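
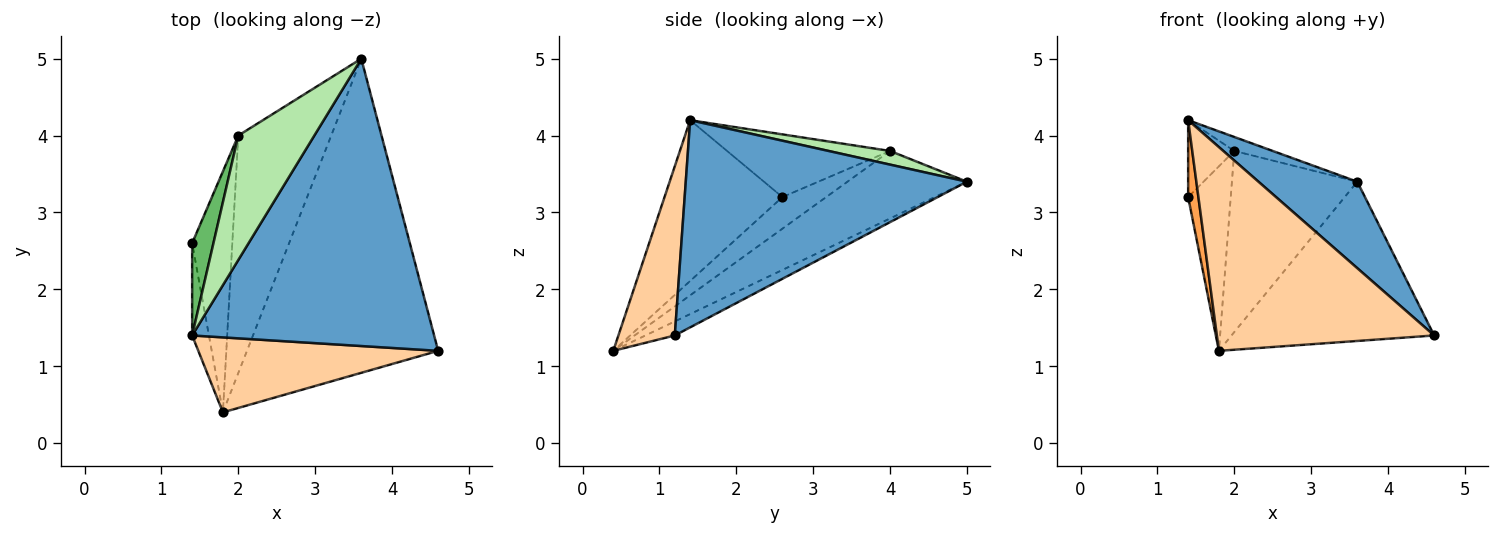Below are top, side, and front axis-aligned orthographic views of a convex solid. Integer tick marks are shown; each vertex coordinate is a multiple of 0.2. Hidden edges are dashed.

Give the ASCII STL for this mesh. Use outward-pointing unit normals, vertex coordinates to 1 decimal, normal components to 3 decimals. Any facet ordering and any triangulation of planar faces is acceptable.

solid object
 facet normal 0.634 -0.223 0.741
  outer loop
   vertex 1.4 1.4 4.2
   vertex 4.6 1.2 1.4
   vertex 3.6 5.0 3.4
  endloop
 endfacet
 facet normal -0.065 0.451 -0.890
  outer loop
   vertex 1.8 0.4 1.2
   vertex 3.6 5.0 3.4
   vertex 4.6 1.2 1.4
  endloop
 endfacet
 facet normal -0.991 -0.086 -0.103
  outer loop
   vertex 1.8 0.4 1.2
   vertex 1.4 1.4 4.2
   vertex 1.4 2.6 3.2
  endloop
 endfacet
 facet normal 0.237 -0.912 0.335
  outer loop
   vertex 1.8 0.4 1.2
   vertex 4.6 1.2 1.4
   vertex 1.4 1.4 4.2
  endloop
 endfacet
 facet normal -0.915 0.259 0.311
  outer loop
   vertex 2.0 4.0 3.8
   vertex 1.4 2.6 3.2
   vertex 1.4 1.4 4.2
  endloop
 endfacet
 facet normal 0.176 0.110 0.978
  outer loop
   vertex 2.0 4.0 3.8
   vertex 1.4 1.4 4.2
   vertex 3.6 5.0 3.4
  endloop
 endfacet
 facet normal -0.530 0.516 -0.673
  outer loop
   vertex 2.0 4.0 3.8
   vertex 1.8 0.4 1.2
   vertex 1.4 2.6 3.2
  endloop
 endfacet
 facet normal -0.500 0.525 -0.689
  outer loop
   vertex 2.0 4.0 3.8
   vertex 3.6 5.0 3.4
   vertex 1.8 0.4 1.2
  endloop
 endfacet
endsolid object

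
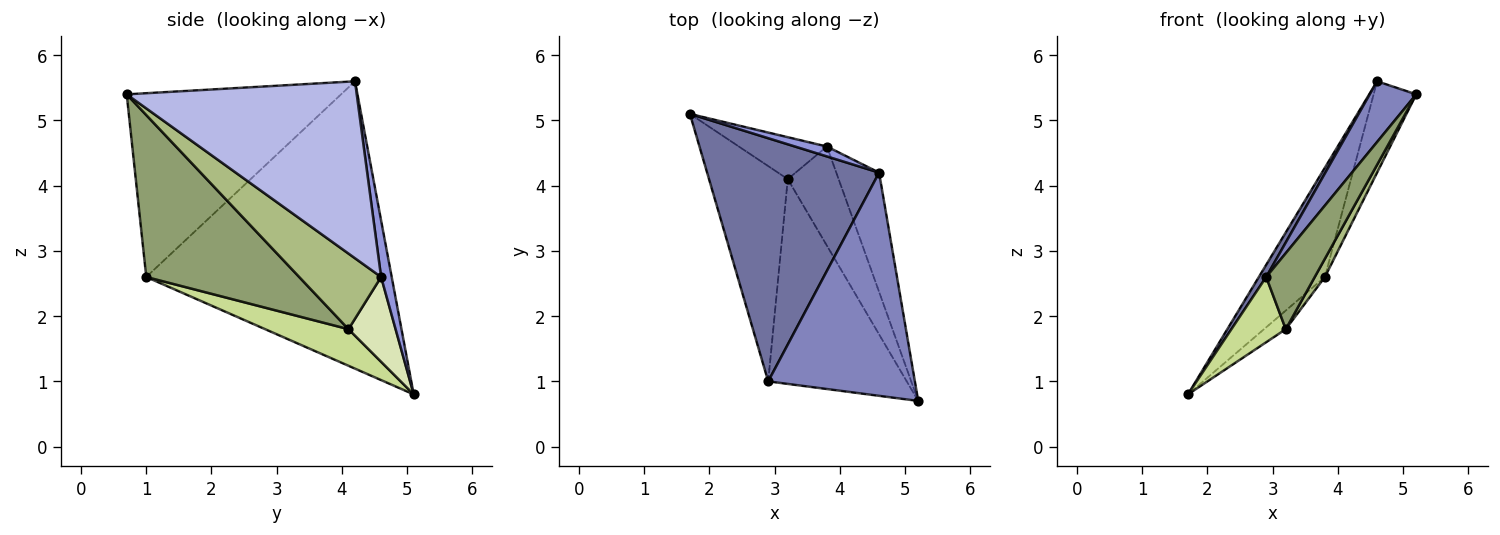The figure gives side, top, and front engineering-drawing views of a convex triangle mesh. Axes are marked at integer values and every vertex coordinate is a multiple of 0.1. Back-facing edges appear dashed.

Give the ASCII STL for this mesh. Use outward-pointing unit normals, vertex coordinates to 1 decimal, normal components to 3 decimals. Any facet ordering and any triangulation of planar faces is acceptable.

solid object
 facet normal -0.858 -0.026 0.513
  outer loop
   vertex 2.9 1.0 2.6
   vertex 4.6 4.2 5.6
   vertex 1.7 5.1 0.8
  endloop
 endfacet
 facet normal -0.771 -0.167 0.615
  outer loop
   vertex 2.9 1.0 2.6
   vertex 5.2 0.7 5.4
   vertex 4.6 4.2 5.6
  endloop
 endfacet
 facet normal 0.158 0.983 0.089
  outer loop
   vertex 3.8 4.6 2.6
   vertex 1.7 5.1 0.8
   vertex 4.6 4.2 5.6
  endloop
 endfacet
 facet normal 0.957 0.177 -0.231
  outer loop
   vertex 3.8 4.6 2.6
   vertex 4.6 4.2 5.6
   vertex 5.2 0.7 5.4
  endloop
 endfacet
 facet normal 0.739 -0.235 -0.632
  outer loop
   vertex 3.2 4.1 1.8
   vertex 5.2 0.7 5.4
   vertex 2.9 1.0 2.6
  endloop
 endfacet
 facet normal 0.825 -0.102 -0.555
  outer loop
   vertex 3.2 4.1 1.8
   vertex 3.8 4.6 2.6
   vertex 5.2 0.7 5.4
  endloop
 endfacet
 facet normal 0.406 -0.265 -0.874
  outer loop
   vertex 3.2 4.1 1.8
   vertex 2.9 1.0 2.6
   vertex 1.7 5.1 0.8
  endloop
 endfacet
 facet normal 0.661 0.305 -0.686
  outer loop
   vertex 3.2 4.1 1.8
   vertex 1.7 5.1 0.8
   vertex 3.8 4.6 2.6
  endloop
 endfacet
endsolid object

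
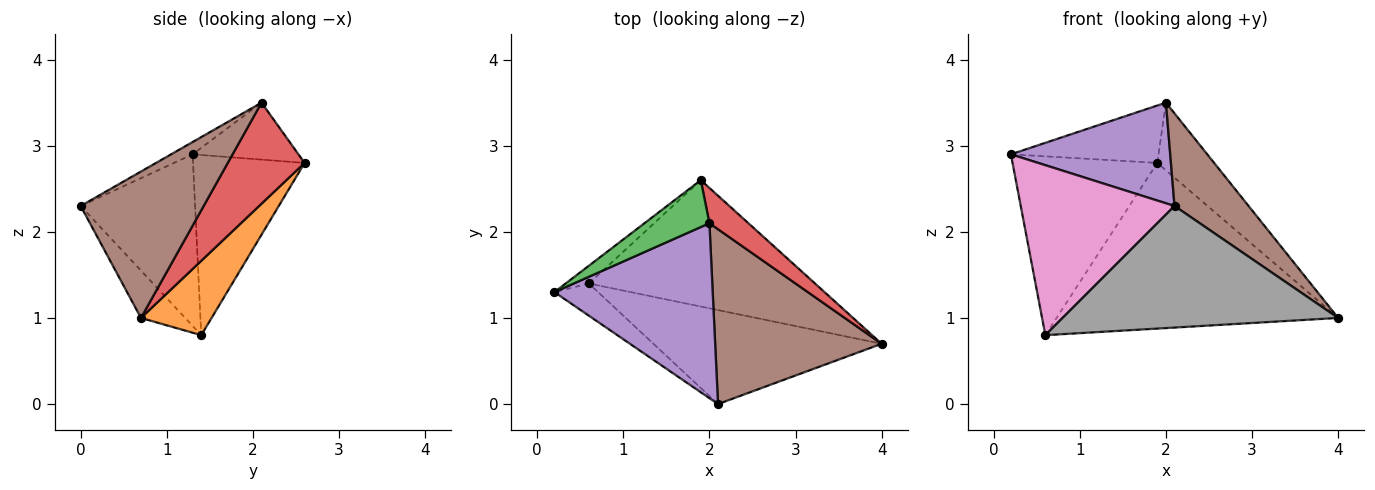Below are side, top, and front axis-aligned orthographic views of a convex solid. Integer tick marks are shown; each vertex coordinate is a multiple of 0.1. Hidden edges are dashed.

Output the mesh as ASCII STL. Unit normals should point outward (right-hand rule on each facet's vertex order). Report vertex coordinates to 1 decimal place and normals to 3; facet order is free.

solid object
 facet normal -0.608 0.790 -0.078
  outer loop
   vertex 0.6 1.4 0.8
   vertex 0.2 1.3 2.9
   vertex 1.9 2.6 2.8
  endloop
 endfacet
 facet normal 0.196 0.780 -0.595
  outer loop
   vertex 0.6 1.4 0.8
   vertex 1.9 2.6 2.8
   vertex 4.0 0.7 1.0
  endloop
 endfacet
 facet normal -0.485 0.677 0.553
  outer loop
   vertex 2.0 2.1 3.5
   vertex 1.9 2.6 2.8
   vertex 0.2 1.3 2.9
  endloop
 endfacet
 facet normal 0.768 0.568 0.296
  outer loop
   vertex 2.0 2.1 3.5
   vertex 4.0 0.7 1.0
   vertex 1.9 2.6 2.8
  endloop
 endfacet
 facet normal -0.067 -0.497 0.865
  outer loop
   vertex 2.1 0.0 2.3
   vertex 2.0 2.1 3.5
   vertex 0.2 1.3 2.9
  endloop
 endfacet
 facet normal 0.614 -0.370 0.698
  outer loop
   vertex 2.1 0.0 2.3
   vertex 4.0 0.7 1.0
   vertex 2.0 2.1 3.5
  endloop
 endfacet
 facet normal -0.590 -0.793 -0.150
  outer loop
   vertex 2.1 0.0 2.3
   vertex 0.2 1.3 2.9
   vertex 0.6 1.4 0.8
  endloop
 endfacet
 facet normal -0.126 -0.785 -0.607
  outer loop
   vertex 2.1 0.0 2.3
   vertex 0.6 1.4 0.8
   vertex 4.0 0.7 1.0
  endloop
 endfacet
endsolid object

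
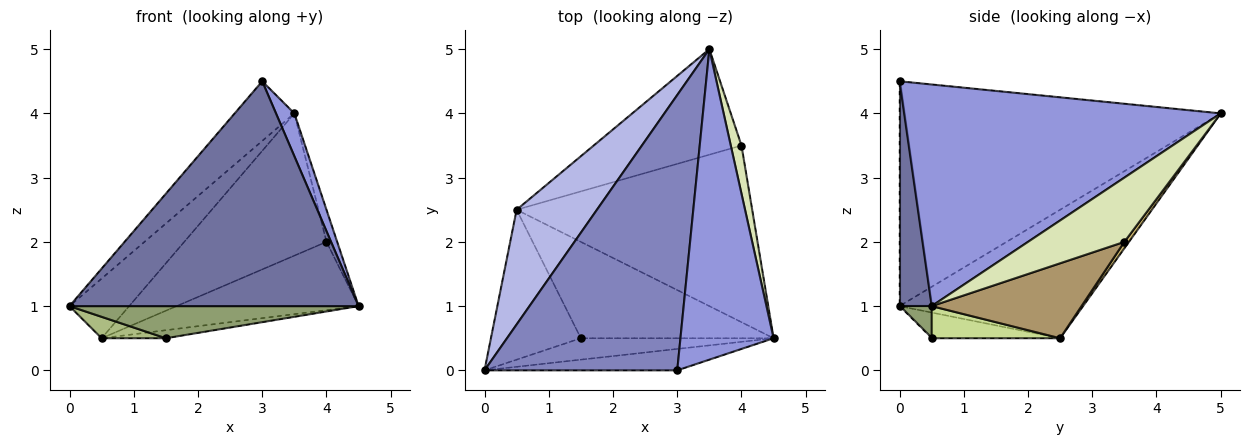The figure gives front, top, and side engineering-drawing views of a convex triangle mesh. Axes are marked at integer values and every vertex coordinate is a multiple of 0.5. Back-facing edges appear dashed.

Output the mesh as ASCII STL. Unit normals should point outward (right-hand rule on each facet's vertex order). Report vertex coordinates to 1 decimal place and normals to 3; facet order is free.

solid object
 facet normal 0.110 -0.989 -0.094
  outer loop
   vertex 3.0 0.0 4.5
   vertex 0.0 0.0 1.0
   vertex 4.5 0.5 1.0
  endloop
 endfacet
 facet normal -0.752 0.140 0.644
  outer loop
   vertex 3.0 0.0 4.5
   vertex 3.5 5.0 4.0
   vertex 0.0 0.0 1.0
  endloop
 endfacet
 facet normal 0.921 -0.053 0.387
  outer loop
   vertex 3.0 0.0 4.5
   vertex 4.5 0.5 1.0
   vertex 3.5 5.0 4.0
  endloop
 endfacet
 facet normal -0.818 0.266 0.511
  outer loop
   vertex 0.5 2.5 0.5
   vertex 0.0 0.0 1.0
   vertex 3.5 5.0 4.0
  endloop
 endfacet
 facet normal 0.092 -0.829 -0.552
  outer loop
   vertex 1.5 0.5 0.5
   vertex 4.5 0.5 1.0
   vertex 0.0 0.0 1.0
  endloop
 endfacet
 facet normal -0.272 -0.136 -0.953
  outer loop
   vertex 1.5 0.5 0.5
   vertex 0.0 0.0 1.0
   vertex 0.5 2.5 0.5
  endloop
 endfacet
 facet normal 0.164 0.082 -0.983
  outer loop
   vertex 1.5 0.5 0.5
   vertex 0.5 2.5 0.5
   vertex 4.5 0.5 1.0
  endloop
 endfacet
 facet normal 0.981 0.109 0.163
  outer loop
   vertex 4.0 3.5 2.0
   vertex 3.5 5.0 4.0
   vertex 4.5 0.5 1.0
  endloop
 endfacet
 facet normal 0.285 0.346 -0.894
  outer loop
   vertex 4.0 3.5 2.0
   vertex 4.5 0.5 1.0
   vertex 0.5 2.5 0.5
  endloop
 endfacet
 facet normal 0.026 0.803 -0.596
  outer loop
   vertex 4.0 3.5 2.0
   vertex 0.5 2.5 0.5
   vertex 3.5 5.0 4.0
  endloop
 endfacet
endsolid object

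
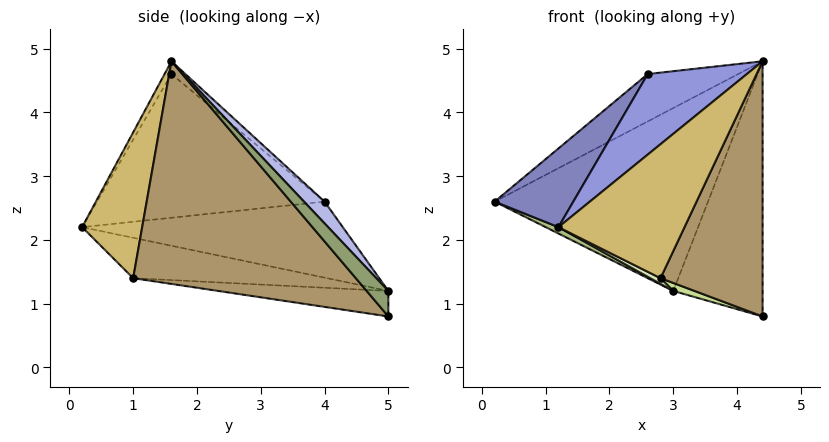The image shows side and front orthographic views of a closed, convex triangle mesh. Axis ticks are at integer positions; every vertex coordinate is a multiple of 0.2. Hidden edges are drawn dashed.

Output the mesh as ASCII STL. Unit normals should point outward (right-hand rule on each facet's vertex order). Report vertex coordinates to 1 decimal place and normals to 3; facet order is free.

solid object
 facet normal -0.090 0.583 0.807
  outer loop
   vertex 2.6 1.6 4.6
   vertex 4.4 1.6 4.8
   vertex 0.2 4.0 2.6
  endloop
 endfacet
 facet normal -0.759 -0.262 0.596
  outer loop
   vertex 2.6 1.6 4.6
   vertex 0.2 4.0 2.6
   vertex 1.2 0.2 2.2
  endloop
 endfacet
 facet normal -0.059 -0.847 0.528
  outer loop
   vertex 2.6 1.6 4.6
   vertex 1.2 0.2 2.2
   vertex 4.4 1.6 4.8
  endloop
 endfacet
 facet normal 0.071 0.739 0.670
  outer loop
   vertex 3.0 5.0 1.2
   vertex 0.2 4.0 2.6
   vertex 4.4 1.6 4.8
  endloop
 endfacet
 facet normal 0.182 0.749 0.637
  outer loop
   vertex 3.0 5.0 1.2
   vertex 4.4 1.6 4.8
   vertex 4.4 5.0 0.8
  endloop
 endfacet
 facet normal -0.441 -0.022 -0.897
  outer loop
   vertex 3.0 5.0 1.2
   vertex 1.2 0.2 2.2
   vertex 0.2 4.0 2.6
  endloop
 endfacet
 facet normal -0.275 -0.034 -0.961
  outer loop
   vertex 2.8 1.0 1.4
   vertex 3.0 5.0 1.2
   vertex 4.4 5.0 0.8
  endloop
 endfacet
 facet normal -0.438 -0.023 -0.899
  outer loop
   vertex 2.8 1.0 1.4
   vertex 1.2 0.2 2.2
   vertex 3.0 5.0 1.2
  endloop
 endfacet
 facet normal 0.857 -0.393 -0.334
  outer loop
   vertex 2.8 1.0 1.4
   vertex 4.4 5.0 0.8
   vertex 4.4 1.6 4.8
  endloop
 endfacet
 facet normal 0.430 -0.902 -0.043
  outer loop
   vertex 2.8 1.0 1.4
   vertex 4.4 1.6 4.8
   vertex 1.2 0.2 2.2
  endloop
 endfacet
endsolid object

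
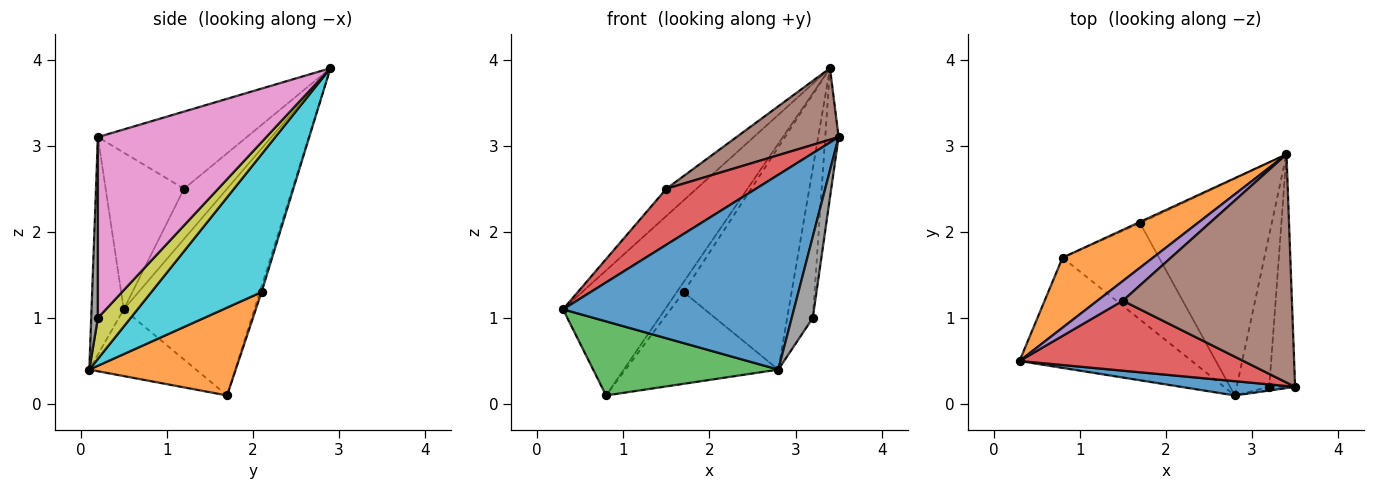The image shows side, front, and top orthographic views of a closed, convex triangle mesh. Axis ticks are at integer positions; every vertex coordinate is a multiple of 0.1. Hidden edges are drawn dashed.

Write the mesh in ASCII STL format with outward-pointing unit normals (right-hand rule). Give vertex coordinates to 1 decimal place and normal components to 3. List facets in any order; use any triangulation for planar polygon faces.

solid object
 facet normal -0.138 -0.988 0.072
  outer loop
   vertex 2.8 0.1 0.4
   vertex 3.5 0.2 3.1
   vertex 0.3 0.5 1.1
  endloop
 endfacet
 facet normal -0.745 0.582 0.326
  outer loop
   vertex 0.8 1.7 0.1
   vertex 0.3 0.5 1.1
   vertex 3.4 2.9 3.9
  endloop
 endfacet
 facet normal -0.306 -0.531 -0.790
  outer loop
   vertex 0.8 1.7 0.1
   vertex 2.8 0.1 0.4
   vertex 0.3 0.5 1.1
  endloop
 endfacet
 facet normal -0.480 -0.548 0.685
  outer loop
   vertex 1.5 1.2 2.5
   vertex 0.3 0.5 1.1
   vertex 3.5 0.2 3.1
  endloop
 endfacet
 facet normal -0.757 0.530 0.384
  outer loop
   vertex 1.5 1.2 2.5
   vertex 3.4 2.9 3.9
   vertex 0.3 0.5 1.1
  endloop
 endfacet
 facet normal -0.399 -0.274 0.875
  outer loop
   vertex 1.5 1.2 2.5
   vertex 3.5 0.2 3.1
   vertex 3.4 2.9 3.9
  endloop
 endfacet
 facet normal 0.987 0.078 -0.141
  outer loop
   vertex 3.2 0.2 1.0
   vertex 3.4 2.9 3.9
   vertex 3.5 0.2 3.1
  endloop
 endfacet
 facet normal 0.303 -0.952 -0.043
  outer loop
   vertex 3.2 0.2 1.0
   vertex 3.5 0.2 3.1
   vertex 2.8 0.1 0.4
  endloop
 endfacet
 facet normal 0.667 0.522 -0.532
  outer loop
   vertex 3.2 0.2 1.0
   vertex 2.8 0.1 0.4
   vertex 3.4 2.9 3.9
  endloop
 endfacet
 facet normal 0.590 0.578 -0.564
  outer loop
   vertex 1.7 2.1 1.3
   vertex 3.4 2.9 3.9
   vertex 2.8 0.1 0.4
  endloop
 endfacet
 facet normal -0.256 0.958 -0.128
  outer loop
   vertex 1.7 2.1 1.3
   vertex 0.8 1.7 0.1
   vertex 3.4 2.9 3.9
  endloop
 endfacet
 facet normal 0.551 0.575 -0.605
  outer loop
   vertex 1.7 2.1 1.3
   vertex 2.8 0.1 0.4
   vertex 0.8 1.7 0.1
  endloop
 endfacet
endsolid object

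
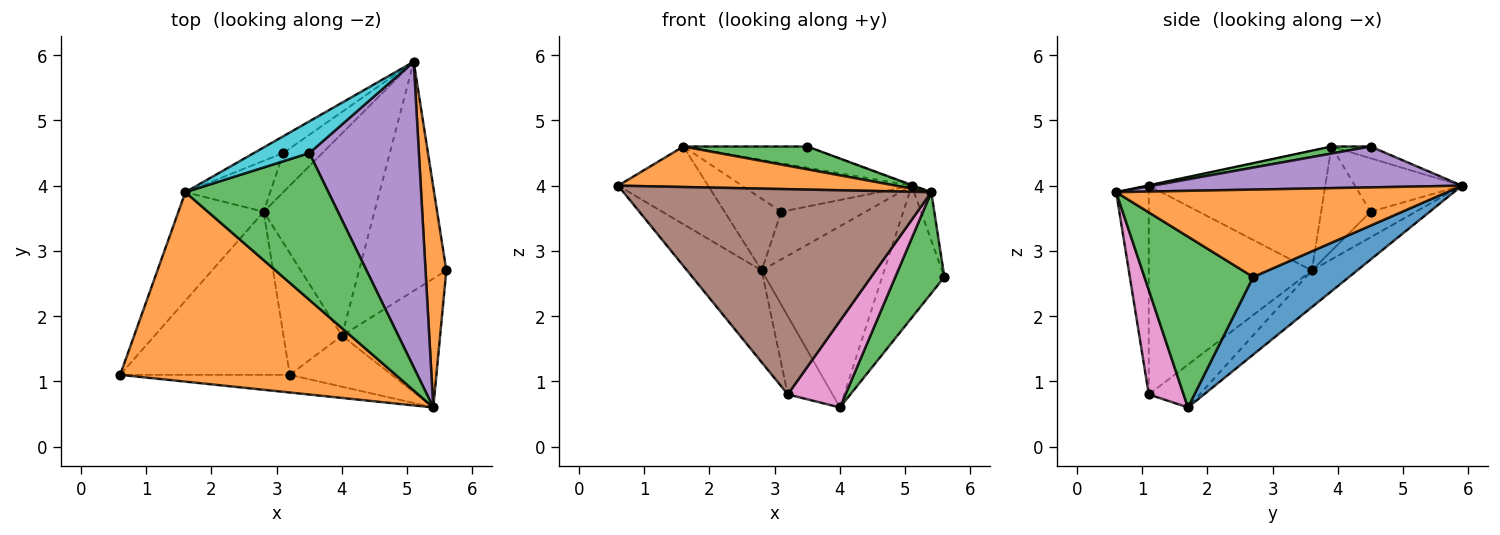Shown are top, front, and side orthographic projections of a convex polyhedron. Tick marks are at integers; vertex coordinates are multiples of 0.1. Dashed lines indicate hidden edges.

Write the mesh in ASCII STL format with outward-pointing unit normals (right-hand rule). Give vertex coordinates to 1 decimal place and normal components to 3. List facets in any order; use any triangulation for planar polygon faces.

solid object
 facet normal 0.610 0.396 -0.686
  outer loop
   vertex 4.0 1.7 0.6
   vertex 5.1 5.9 4.0
   vertex 5.6 2.7 2.6
  endloop
 endfacet
 facet normal 0.972 0.051 0.231
  outer loop
   vertex 5.4 0.6 3.9
   vertex 5.6 2.7 2.6
   vertex 5.1 5.9 4.0
  endloop
 endfacet
 facet normal 0.808 -0.364 -0.464
  outer loop
   vertex 5.4 0.6 3.9
   vertex 4.0 1.7 0.6
   vertex 5.6 2.7 2.6
  endloop
 endfacet
 facet normal -0.239 0.648 -0.723
  outer loop
   vertex 2.8 3.6 2.7
   vertex 5.1 5.9 4.0
   vertex 4.0 1.7 0.6
  endloop
 endfacet
 facet normal 0.350 0.002 0.937
  outer loop
   vertex 3.5 4.5 4.6
   vertex 5.4 0.6 3.9
   vertex 5.1 5.9 4.0
  endloop
 endfacet
 facet normal -0.105 -0.991 -0.085
  outer loop
   vertex 3.2 1.1 0.8
   vertex 5.4 0.6 3.9
   vertex 0.6 1.1 4.0
  endloop
 endfacet
 facet normal 0.461 -0.765 -0.450
  outer loop
   vertex 3.2 1.1 0.8
   vertex 4.0 1.7 0.6
   vertex 5.4 0.6 3.9
  endloop
 endfacet
 facet normal -0.731 0.335 -0.594
  outer loop
   vertex 3.2 1.1 0.8
   vertex 0.6 1.1 4.0
   vertex 2.8 3.6 2.7
  endloop
 endfacet
 facet normal -0.524 0.460 -0.716
  outer loop
   vertex 3.2 1.1 0.8
   vertex 2.8 3.6 2.7
   vertex 4.0 1.7 0.6
  endloop
 endfacet
 facet normal -0.173 0.549 0.818
  outer loop
   vertex 1.6 3.9 4.6
   vertex 3.5 4.5 4.6
   vertex 5.1 5.9 4.0
  endloop
 endfacet
 facet normal -0.752 0.383 -0.536
  outer loop
   vertex 1.6 3.9 4.6
   vertex 2.8 3.6 2.7
   vertex 0.6 1.1 4.0
  endloop
 endfacet
 facet normal -0.001 -0.209 0.978
  outer loop
   vertex 1.6 3.9 4.6
   vertex 0.6 1.1 4.0
   vertex 5.4 0.6 3.9
  endloop
 endfacet
 facet normal 0.048 -0.154 0.987
  outer loop
   vertex 1.6 3.9 4.6
   vertex 5.4 0.6 3.9
   vertex 3.5 4.5 4.6
  endloop
 endfacet
 facet normal -0.382 0.714 -0.586
  outer loop
   vertex 3.1 4.5 3.6
   vertex 5.1 5.9 4.0
   vertex 2.8 3.6 2.7
  endloop
 endfacet
 facet normal -0.512 0.812 -0.281
  outer loop
   vertex 3.1 4.5 3.6
   vertex 1.6 3.9 4.6
   vertex 5.1 5.9 4.0
  endloop
 endfacet
 facet normal -0.580 0.665 -0.471
  outer loop
   vertex 3.1 4.5 3.6
   vertex 2.8 3.6 2.7
   vertex 1.6 3.9 4.6
  endloop
 endfacet
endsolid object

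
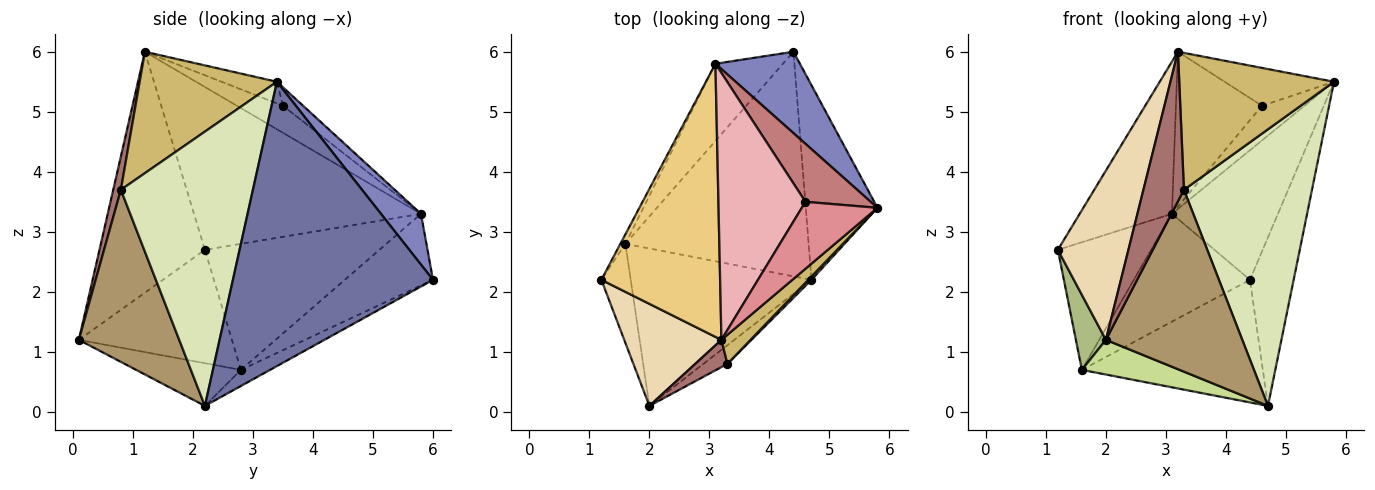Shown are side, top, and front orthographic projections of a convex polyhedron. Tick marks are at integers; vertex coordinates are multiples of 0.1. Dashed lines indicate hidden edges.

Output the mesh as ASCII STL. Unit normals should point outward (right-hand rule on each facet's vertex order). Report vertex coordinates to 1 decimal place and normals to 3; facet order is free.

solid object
 facet normal 0.949 0.207 -0.239
  outer loop
   vertex 4.7 2.2 0.1
   vertex 4.4 6.0 2.2
   vertex 5.8 3.4 5.5
  endloop
 endfacet
 facet normal 0.304 0.807 0.506
  outer loop
   vertex 3.1 5.8 3.3
   vertex 5.8 3.4 5.5
   vertex 4.4 6.0 2.2
  endloop
 endfacet
 facet normal -0.077 0.478 -0.875
  outer loop
   vertex 1.6 2.8 0.7
   vertex 4.4 6.0 2.2
   vertex 4.7 2.2 0.1
  endloop
 endfacet
 facet normal -0.881 0.471 -0.035
  outer loop
   vertex 1.6 2.8 0.7
   vertex 1.2 2.2 2.7
   vertex 3.1 5.8 3.3
  endloop
 endfacet
 facet normal -0.525 0.692 -0.495
  outer loop
   vertex 1.6 2.8 0.7
   vertex 3.1 5.8 3.3
   vertex 4.4 6.0 2.2
  endloop
 endfacet
 facet normal -0.951 -0.186 -0.246
  outer loop
   vertex 1.6 2.8 0.7
   vertex 2.0 0.1 1.2
   vertex 1.2 2.2 2.7
  endloop
 endfacet
 facet normal -0.225 -0.210 -0.952
  outer loop
   vertex 1.6 2.8 0.7
   vertex 4.7 2.2 0.1
   vertex 2.0 0.1 1.2
  endloop
 endfacet
 facet normal 0.718 -0.696 0.008
  outer loop
   vertex 3.3 0.8 3.7
   vertex 4.7 2.2 0.1
   vertex 5.8 3.4 5.5
  endloop
 endfacet
 facet normal 0.591 -0.803 -0.082
  outer loop
   vertex 3.3 0.8 3.7
   vertex 2.0 0.1 1.2
   vertex 4.7 2.2 0.1
  endloop
 endfacet
 facet normal 0.655 -0.739 0.157
  outer loop
   vertex 3.2 1.2 6.0
   vertex 3.3 0.8 3.7
   vertex 5.8 3.4 5.5
  endloop
 endfacet
 facet normal -0.768 0.312 0.560
  outer loop
   vertex 3.2 1.2 6.0
   vertex 3.1 5.8 3.3
   vertex 1.2 2.2 2.7
  endloop
 endfacet
 facet normal -0.788 -0.527 0.318
  outer loop
   vertex 3.2 1.2 6.0
   vertex 1.2 2.2 2.7
   vertex 2.0 0.1 1.2
  endloop
 endfacet
 facet normal 0.182 -0.967 0.176
  outer loop
   vertex 3.2 1.2 6.0
   vertex 2.0 0.1 1.2
   vertex 3.3 0.8 3.7
  endloop
 endfacet
 facet normal -0.236 0.498 0.834
  outer loop
   vertex 4.6 3.5 5.1
   vertex 5.8 3.4 5.5
   vertex 3.1 5.8 3.3
  endloop
 endfacet
 facet normal -0.242 0.478 0.845
  outer loop
   vertex 4.6 3.5 5.1
   vertex 3.2 1.2 6.0
   vertex 5.8 3.4 5.5
  endloop
 endfacet
 facet normal -0.259 0.485 0.835
  outer loop
   vertex 4.6 3.5 5.1
   vertex 3.1 5.8 3.3
   vertex 3.2 1.2 6.0
  endloop
 endfacet
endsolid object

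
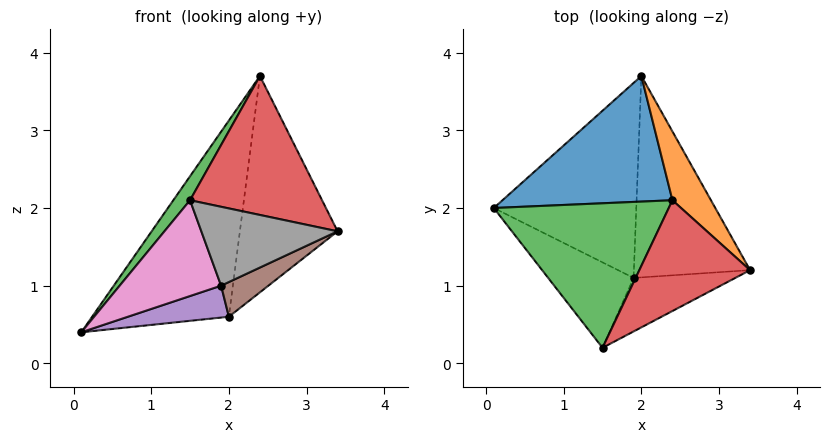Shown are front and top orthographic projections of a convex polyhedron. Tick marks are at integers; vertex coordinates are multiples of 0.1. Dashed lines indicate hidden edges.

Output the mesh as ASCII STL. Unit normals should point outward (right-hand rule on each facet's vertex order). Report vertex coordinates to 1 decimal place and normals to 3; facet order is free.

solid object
 facet normal -0.630 0.654 0.419
  outer loop
   vertex 2.4 2.1 3.7
   vertex 2.0 3.7 0.6
   vertex 0.1 2.0 0.4
  endloop
 endfacet
 facet normal 0.826 0.538 0.171
  outer loop
   vertex 2.4 2.1 3.7
   vertex 3.4 1.2 1.7
   vertex 2.0 3.7 0.6
  endloop
 endfacet
 facet normal -0.815 -0.095 0.571
  outer loop
   vertex 1.5 0.2 2.1
   vertex 2.4 2.1 3.7
   vertex 0.1 2.0 0.4
  endloop
 endfacet
 facet normal 0.477 -0.687 0.548
  outer loop
   vertex 1.5 0.2 2.1
   vertex 3.4 1.2 1.7
   vertex 2.4 2.1 3.7
  endloop
 endfacet
 facet normal 0.241 -0.157 -0.958
  outer loop
   vertex 1.9 1.1 1.0
   vertex 0.1 2.0 0.4
   vertex 2.0 3.7 0.6
  endloop
 endfacet
 facet normal 0.426 -0.154 -0.891
  outer loop
   vertex 1.9 1.1 1.0
   vertex 2.0 3.7 0.6
   vertex 3.4 1.2 1.7
  endloop
 endfacet
 facet normal -0.150 -0.738 -0.658
  outer loop
   vertex 1.9 1.1 1.0
   vertex 1.5 0.2 2.1
   vertex 0.1 2.0 0.4
  endloop
 endfacet
 facet normal 0.302 -0.789 -0.535
  outer loop
   vertex 1.9 1.1 1.0
   vertex 3.4 1.2 1.7
   vertex 1.5 0.2 2.1
  endloop
 endfacet
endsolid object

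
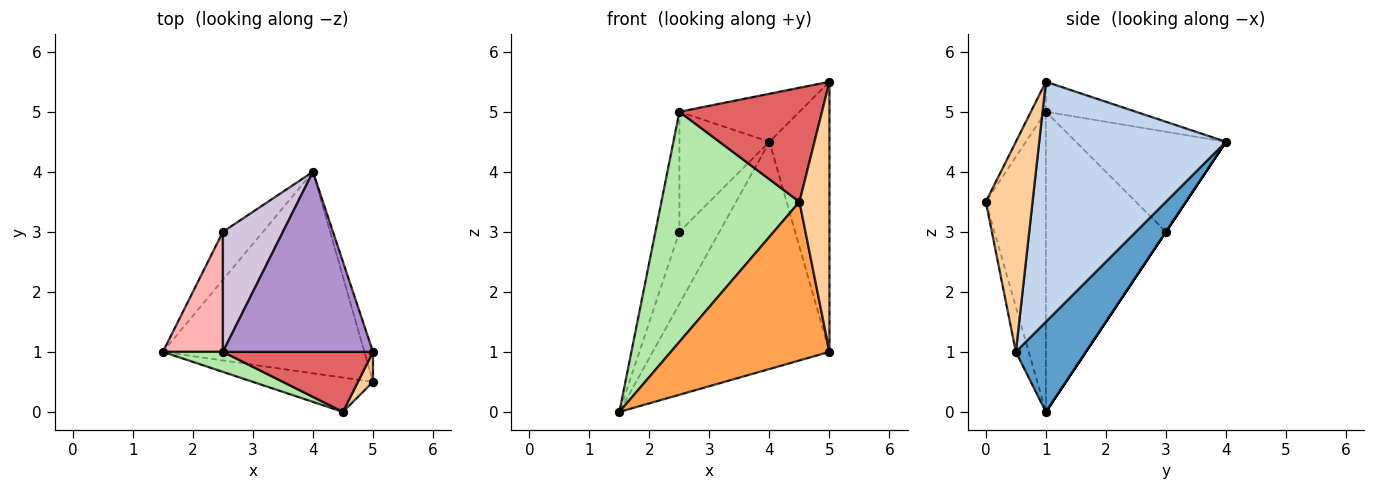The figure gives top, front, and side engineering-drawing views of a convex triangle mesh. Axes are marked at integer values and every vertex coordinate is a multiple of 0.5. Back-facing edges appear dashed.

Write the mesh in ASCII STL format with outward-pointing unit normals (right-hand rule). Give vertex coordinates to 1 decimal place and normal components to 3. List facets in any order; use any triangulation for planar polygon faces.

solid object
 facet normal 0.284 0.717 -0.636
  outer loop
   vertex 4.0 4.0 4.5
   vertex 5.0 0.5 1.0
   vertex 1.5 1.0 0.0
  endloop
 endfacet
 facet normal 0.951 0.306 -0.034
  outer loop
   vertex 5.0 1.0 5.5
   vertex 5.0 0.5 1.0
   vertex 4.0 4.0 4.5
  endloop
 endfacet
 facet normal -0.079 -0.974 -0.211
  outer loop
   vertex 4.5 0.0 3.5
   vertex 1.5 1.0 0.0
   vertex 5.0 0.5 1.0
  endloop
 endfacet
 facet normal 0.840 -0.540 0.060
  outer loop
   vertex 4.5 0.0 3.5
   vertex 5.0 0.5 1.0
   vertex 5.0 1.0 5.5
  endloop
 endfacet
 facet normal 0.000 0.832 -0.555
  outer loop
   vertex 2.5 3.0 3.0
   vertex 4.0 4.0 4.5
   vertex 1.5 1.0 0.0
  endloop
 endfacet
 facet normal -0.397 -0.914 0.079
  outer loop
   vertex 2.5 1.0 5.0
   vertex 1.5 1.0 0.0
   vertex 4.5 0.0 3.5
  endloop
 endfacet
 facet normal -0.093 -0.881 0.464
  outer loop
   vertex 2.5 1.0 5.0
   vertex 4.5 0.0 3.5
   vertex 5.0 1.0 5.5
  endloop
 endfacet
 facet normal -0.962 0.192 0.192
  outer loop
   vertex 2.5 1.0 5.0
   vertex 2.5 3.0 3.0
   vertex 1.5 1.0 0.0
  endloop
 endfacet
 facet normal -0.190 0.253 0.949
  outer loop
   vertex 2.5 1.0 5.0
   vertex 5.0 1.0 5.5
   vertex 4.0 4.0 4.5
  endloop
 endfacet
 facet normal -0.762 0.457 0.457
  outer loop
   vertex 2.5 1.0 5.0
   vertex 4.0 4.0 4.5
   vertex 2.5 3.0 3.0
  endloop
 endfacet
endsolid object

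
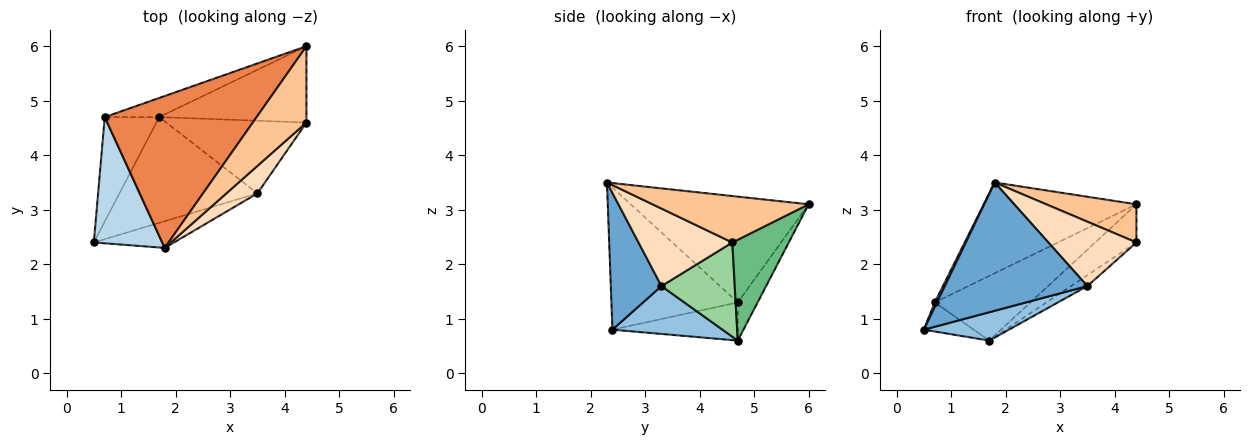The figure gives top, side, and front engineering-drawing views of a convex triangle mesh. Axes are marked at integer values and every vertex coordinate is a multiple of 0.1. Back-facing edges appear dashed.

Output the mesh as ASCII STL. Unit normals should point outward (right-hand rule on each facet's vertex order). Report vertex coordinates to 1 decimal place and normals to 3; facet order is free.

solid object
 facet normal 0.329 -0.925 -0.193
  outer loop
   vertex 3.5 3.3 1.6
   vertex 1.8 2.3 3.5
   vertex 0.5 2.4 0.8
  endloop
 endfacet
 facet normal 0.318 -0.245 -0.916
  outer loop
   vertex 3.5 3.3 1.6
   vertex 0.5 2.4 0.8
   vertex 1.7 4.7 0.6
  endloop
 endfacet
 facet normal -0.901 -0.016 0.433
  outer loop
   vertex 0.7 4.7 1.3
   vertex 0.5 2.4 0.8
   vertex 1.8 2.3 3.5
  endloop
 endfacet
 facet normal -0.559 0.222 -0.799
  outer loop
   vertex 0.7 4.7 1.3
   vertex 1.7 4.7 0.6
   vertex 0.5 2.4 0.8
  endloop
 endfacet
 facet normal -0.513 0.440 0.737
  outer loop
   vertex 0.7 4.7 1.3
   vertex 1.8 2.3 3.5
   vertex 4.4 6.0 3.1
  endloop
 endfacet
 facet normal -0.195 0.940 -0.278
  outer loop
   vertex 0.7 4.7 1.3
   vertex 4.4 6.0 3.1
   vertex 1.7 4.7 0.6
  endloop
 endfacet
 facet normal 0.612 -0.354 0.707
  outer loop
   vertex 4.4 4.6 2.4
   vertex 4.4 6.0 3.1
   vertex 1.8 2.3 3.5
  endloop
 endfacet
 facet normal 0.700 -0.657 0.280
  outer loop
   vertex 4.4 4.6 2.4
   vertex 1.8 2.3 3.5
   vertex 3.5 3.3 1.6
  endloop
 endfacet
 facet normal 0.523 0.381 -0.763
  outer loop
   vertex 4.4 4.6 2.4
   vertex 1.7 4.7 0.6
   vertex 4.4 6.0 3.1
  endloop
 endfacet
 facet normal 0.554 0.124 -0.824
  outer loop
   vertex 4.4 4.6 2.4
   vertex 3.5 3.3 1.6
   vertex 1.7 4.7 0.6
  endloop
 endfacet
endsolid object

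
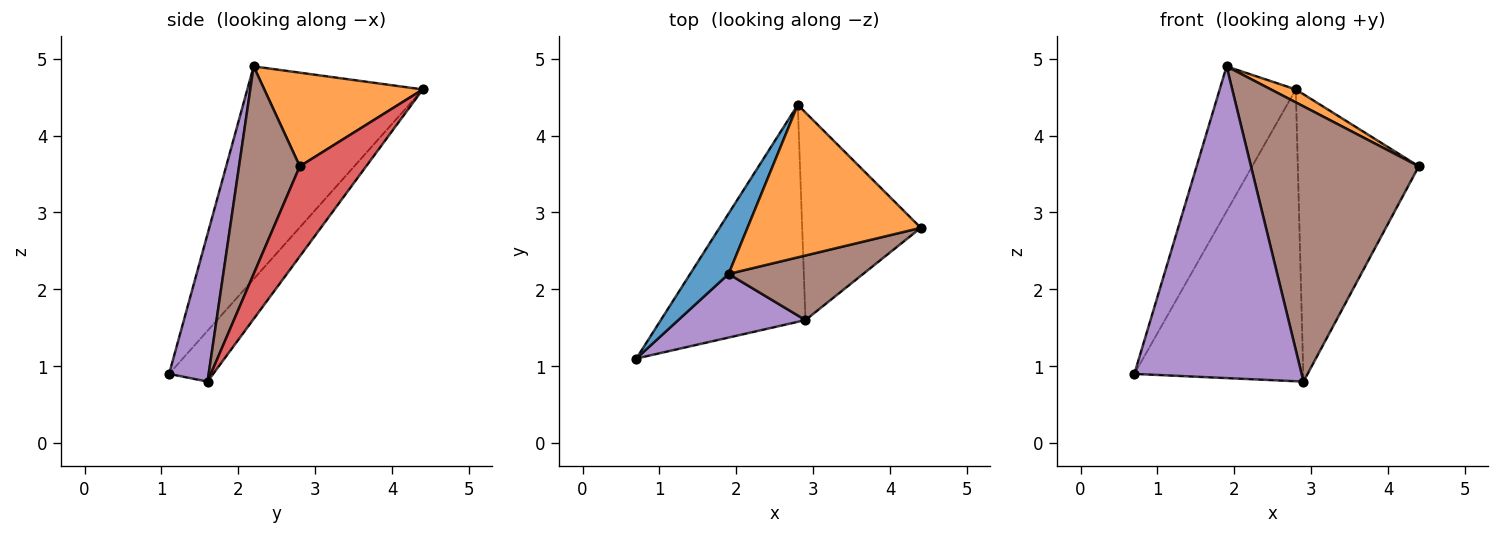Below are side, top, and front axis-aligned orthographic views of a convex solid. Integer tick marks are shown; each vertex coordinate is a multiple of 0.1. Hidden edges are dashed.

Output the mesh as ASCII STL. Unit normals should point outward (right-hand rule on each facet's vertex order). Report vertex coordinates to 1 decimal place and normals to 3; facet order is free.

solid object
 facet normal -0.905 0.393 0.164
  outer loop
   vertex 1.9 2.2 4.9
   vertex 2.8 4.4 4.6
   vertex 0.7 1.1 0.9
  endloop
 endfacet
 facet normal 0.474 -0.074 0.877
  outer loop
   vertex 1.9 2.2 4.9
   vertex 4.4 2.8 3.6
   vertex 2.8 4.4 4.6
  endloop
 endfacet
 facet normal -0.205 0.785 -0.584
  outer loop
   vertex 2.9 1.6 0.8
   vertex 0.7 1.1 0.9
   vertex 2.8 4.4 4.6
  endloop
 endfacet
 facet normal 0.406 0.741 -0.535
  outer loop
   vertex 2.9 1.6 0.8
   vertex 2.8 4.4 4.6
   vertex 4.4 2.8 3.6
  endloop
 endfacet
 facet normal 0.226 -0.955 0.195
  outer loop
   vertex 2.9 1.6 0.8
   vertex 1.9 2.2 4.9
   vertex 0.7 1.1 0.9
  endloop
 endfacet
 facet normal 0.332 -0.918 0.215
  outer loop
   vertex 2.9 1.6 0.8
   vertex 4.4 2.8 3.6
   vertex 1.9 2.2 4.9
  endloop
 endfacet
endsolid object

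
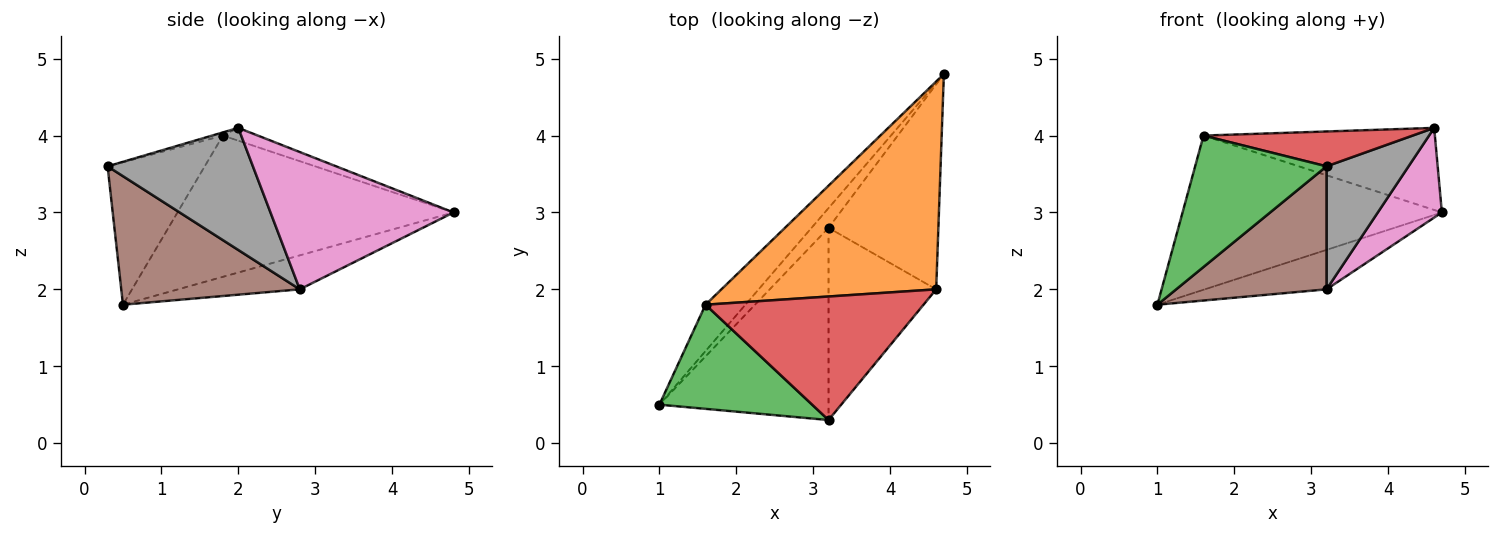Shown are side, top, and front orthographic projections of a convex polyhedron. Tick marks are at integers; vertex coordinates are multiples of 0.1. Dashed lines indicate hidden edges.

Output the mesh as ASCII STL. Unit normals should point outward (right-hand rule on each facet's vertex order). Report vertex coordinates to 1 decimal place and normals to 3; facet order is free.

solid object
 facet normal -0.714 0.671 -0.202
  outer loop
   vertex 1.6 1.8 4.0
   vertex 4.7 4.8 3.0
   vertex 1.0 0.5 1.8
  endloop
 endfacet
 facet normal -0.055 0.367 0.929
  outer loop
   vertex 1.6 1.8 4.0
   vertex 4.6 2.0 4.1
   vertex 4.7 4.8 3.0
  endloop
 endfacet
 facet normal -0.501 -0.678 0.537
  outer loop
   vertex 1.6 1.8 4.0
   vertex 1.0 0.5 1.8
   vertex 3.2 0.3 3.6
  endloop
 endfacet
 facet normal -0.014 -0.272 0.962
  outer loop
   vertex 1.6 1.8 4.0
   vertex 3.2 0.3 3.6
   vertex 4.6 2.0 4.1
  endloop
 endfacet
 facet normal -0.667 0.667 -0.333
  outer loop
   vertex 3.2 2.8 2.0
   vertex 1.0 0.5 1.8
   vertex 4.7 4.8 3.0
  endloop
 endfacet
 facet normal 0.539 -0.454 -0.709
  outer loop
   vertex 3.2 2.8 2.0
   vertex 3.2 0.3 3.6
   vertex 1.0 0.5 1.8
  endloop
 endfacet
 facet normal 0.753 -0.264 -0.603
  outer loop
   vertex 3.2 2.8 2.0
   vertex 4.7 4.8 3.0
   vertex 4.6 2.0 4.1
  endloop
 endfacet
 facet normal 0.691 -0.390 -0.609
  outer loop
   vertex 3.2 2.8 2.0
   vertex 4.6 2.0 4.1
   vertex 3.2 0.3 3.6
  endloop
 endfacet
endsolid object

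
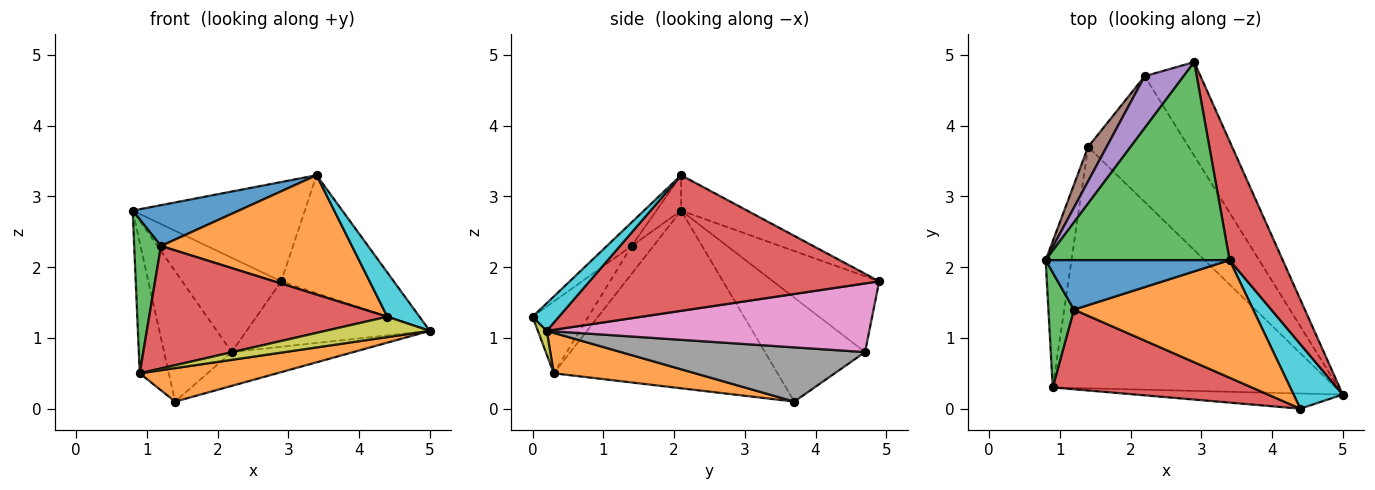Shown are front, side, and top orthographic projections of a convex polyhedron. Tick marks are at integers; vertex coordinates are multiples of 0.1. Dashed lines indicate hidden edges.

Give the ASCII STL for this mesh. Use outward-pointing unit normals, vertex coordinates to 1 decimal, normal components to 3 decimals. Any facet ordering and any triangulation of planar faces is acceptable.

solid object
 facet normal -0.982 0.128 -0.143
  outer loop
   vertex 0.9 0.3 0.5
   vertex 0.8 2.1 2.8
   vertex 1.4 3.7 0.1
  endloop
 endfacet
 facet normal 0.140 -0.136 -0.981
  outer loop
   vertex 0.9 0.3 0.5
   vertex 1.4 3.7 0.1
   vertex 5.0 0.2 1.1
  endloop
 endfacet
 facet normal -0.169 0.442 0.881
  outer loop
   vertex 3.4 2.1 3.3
   vertex 2.9 4.9 1.8
   vertex 0.8 2.1 2.8
  endloop
 endfacet
 facet normal 0.876 0.340 0.343
  outer loop
   vertex 3.4 2.1 3.3
   vertex 5.0 0.2 1.1
   vertex 2.9 4.9 1.8
  endloop
 endfacet
 facet normal -0.684 0.639 0.351
  outer loop
   vertex 2.2 4.7 0.8
   vertex 0.8 2.1 2.8
   vertex 2.9 4.9 1.8
  endloop
 endfacet
 facet normal -0.820 0.554 0.146
  outer loop
   vertex 2.2 4.7 0.8
   vertex 1.4 3.7 0.1
   vertex 0.8 2.1 2.8
  endloop
 endfacet
 facet normal 0.710 0.403 -0.578
  outer loop
   vertex 2.2 4.7 0.8
   vertex 2.9 4.9 1.8
   vertex 5.0 0.2 1.1
  endloop
 endfacet
 facet normal 0.462 0.230 -0.857
  outer loop
   vertex 2.2 4.7 0.8
   vertex 5.0 0.2 1.1
   vertex 1.4 3.7 0.1
  endloop
 endfacet
 facet normal 0.068 -0.800 -0.596
  outer loop
   vertex 4.4 0.0 1.3
   vertex 0.9 0.3 0.5
   vertex 5.0 0.2 1.1
  endloop
 endfacet
 facet normal 0.420 -0.513 0.749
  outer loop
   vertex 4.4 0.0 1.3
   vertex 5.0 0.2 1.1
   vertex 3.4 2.1 3.3
  endloop
 endfacet
 facet normal -0.147 -0.629 0.763
  outer loop
   vertex 1.2 1.4 2.3
   vertex 3.4 2.1 3.3
   vertex 0.8 2.1 2.8
  endloop
 endfacet
 facet normal -0.092 -0.709 0.699
  outer loop
   vertex 1.2 1.4 2.3
   vertex 4.4 0.0 1.3
   vertex 3.4 2.1 3.3
  endloop
 endfacet
 facet normal -0.547 -0.671 0.501
  outer loop
   vertex 1.2 1.4 2.3
   vertex 0.8 2.1 2.8
   vertex 0.9 0.3 0.5
  endloop
 endfacet
 facet normal -0.193 -0.823 0.535
  outer loop
   vertex 1.2 1.4 2.3
   vertex 0.9 0.3 0.5
   vertex 4.4 0.0 1.3
  endloop
 endfacet
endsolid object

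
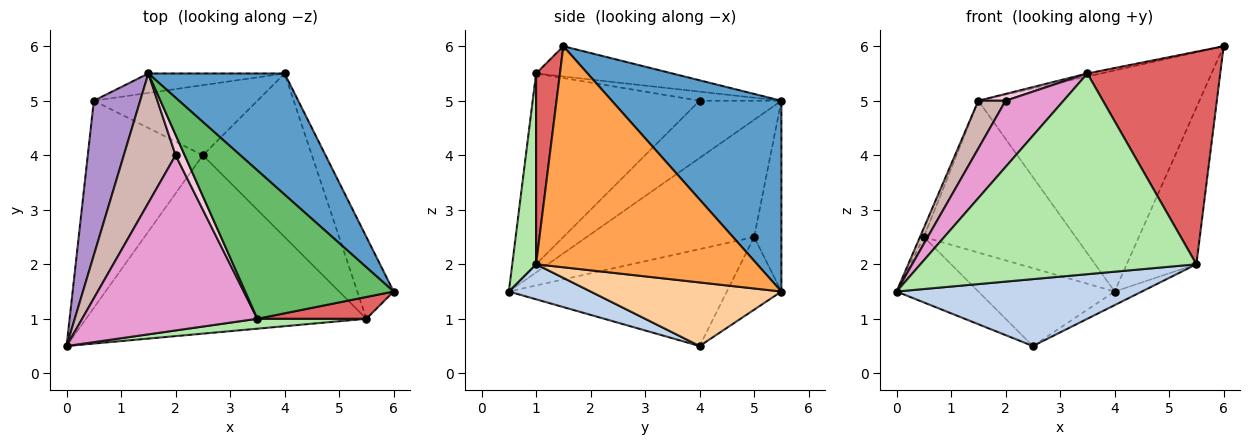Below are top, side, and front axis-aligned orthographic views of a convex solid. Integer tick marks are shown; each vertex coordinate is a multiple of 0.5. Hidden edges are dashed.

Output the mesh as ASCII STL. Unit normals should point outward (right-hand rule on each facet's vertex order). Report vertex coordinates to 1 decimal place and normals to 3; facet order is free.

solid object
 facet normal 0.558 0.728 0.399
  outer loop
   vertex 1.5 5.5 5.0
   vertex 6.0 1.5 6.0
   vertex 4.0 5.5 1.5
  endloop
 endfacet
 facet normal 0.116 -0.349 -0.930
  outer loop
   vertex 5.5 1.0 2.0
   vertex 0.0 0.5 1.5
   vertex 2.5 4.0 0.5
  endloop
 endfacet
 facet normal 0.942 0.297 -0.155
  outer loop
   vertex 5.5 1.0 2.0
   vertex 4.0 5.5 1.5
   vertex 6.0 1.5 6.0
  endloop
 endfacet
 facet normal 0.503 0.072 -0.862
  outer loop
   vertex 5.5 1.0 2.0
   vertex 2.5 4.0 0.5
   vertex 4.0 5.5 1.5
  endloop
 endfacet
 facet normal -0.200 0.020 0.980
  outer loop
   vertex 3.5 1.0 5.5
   vertex 6.0 1.5 6.0
   vertex 1.5 5.5 5.0
  endloop
 endfacet
 facet normal 0.086 -0.995 0.049
  outer loop
   vertex 3.5 1.0 5.5
   vertex 0.0 0.5 1.5
   vertex 5.5 1.0 2.0
  endloop
 endfacet
 facet normal 0.176 -0.979 0.100
  outer loop
   vertex 3.5 1.0 5.5
   vertex 5.5 1.0 2.0
   vertex 6.0 1.5 6.0
  endloop
 endfacet
 facet normal -0.626 0.235 -0.744
  outer loop
   vertex 0.5 5.0 2.5
   vertex 2.5 4.0 0.5
   vertex 0.0 0.5 1.5
  endloop
 endfacet
 facet normal -0.930 0.022 0.368
  outer loop
   vertex 0.5 5.0 2.5
   vertex 0.0 0.5 1.5
   vertex 1.5 5.5 5.0
  endloop
 endfacet
 facet normal -0.285 0.712 -0.641
  outer loop
   vertex 0.5 5.0 2.5
   vertex 4.0 5.5 1.5
   vertex 2.5 4.0 0.5
  endloop
 endfacet
 facet normal -0.175 0.977 -0.125
  outer loop
   vertex 0.5 5.0 2.5
   vertex 1.5 5.5 5.0
   vertex 4.0 5.5 1.5
  endloop
 endfacet
 facet normal -0.720 -0.240 0.651
  outer loop
   vertex 2.0 4.0 5.0
   vertex 1.5 5.5 5.0
   vertex 0.0 0.5 1.5
  endloop
 endfacet
 facet normal -0.714 -0.248 0.655
  outer loop
   vertex 2.0 4.0 5.0
   vertex 0.0 0.5 1.5
   vertex 3.5 1.0 5.5
  endloop
 endfacet
 facet normal -0.688 -0.229 0.688
  outer loop
   vertex 2.0 4.0 5.0
   vertex 3.5 1.0 5.5
   vertex 1.5 5.5 5.0
  endloop
 endfacet
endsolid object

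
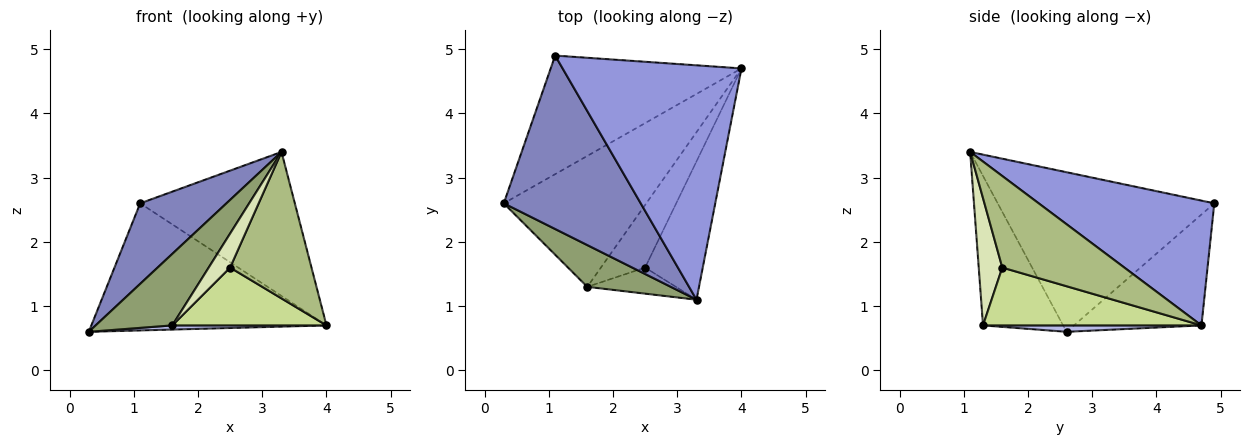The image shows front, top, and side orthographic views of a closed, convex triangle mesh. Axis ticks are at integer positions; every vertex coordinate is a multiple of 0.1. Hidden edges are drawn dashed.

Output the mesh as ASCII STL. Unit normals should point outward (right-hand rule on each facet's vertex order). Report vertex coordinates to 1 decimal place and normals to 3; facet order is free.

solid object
 facet normal -0.369 0.680 -0.634
  outer loop
   vertex 1.1 4.9 2.6
   vertex 4.0 4.7 0.7
   vertex 0.3 2.6 0.6
  endloop
 endfacet
 facet normal -0.726 -0.289 0.623
  outer loop
   vertex 1.1 4.9 2.6
   vertex 0.3 2.6 0.6
   vertex 3.3 1.1 3.4
  endloop
 endfacet
 facet normal 0.511 0.450 0.732
  outer loop
   vertex 1.1 4.9 2.6
   vertex 3.3 1.1 3.4
   vertex 4.0 4.7 0.7
  endloop
 endfacet
 facet normal 0.045 -0.032 -0.998
  outer loop
   vertex 1.6 1.3 0.7
   vertex 0.3 2.6 0.6
   vertex 4.0 4.7 0.7
  endloop
 endfacet
 facet normal -0.670 -0.641 0.374
  outer loop
   vertex 1.6 1.3 0.7
   vertex 3.3 1.1 3.4
   vertex 0.3 2.6 0.6
  endloop
 endfacet
 facet normal 0.737 -0.491 -0.464
  outer loop
   vertex 2.5 1.6 1.6
   vertex 4.0 4.7 0.7
   vertex 3.3 1.1 3.4
  endloop
 endfacet
 facet normal 0.693 -0.489 -0.530
  outer loop
   vertex 2.5 1.6 1.6
   vertex 1.6 1.3 0.7
   vertex 4.0 4.7 0.7
  endloop
 endfacet
 facet normal 0.658 -0.598 -0.458
  outer loop
   vertex 2.5 1.6 1.6
   vertex 3.3 1.1 3.4
   vertex 1.6 1.3 0.7
  endloop
 endfacet
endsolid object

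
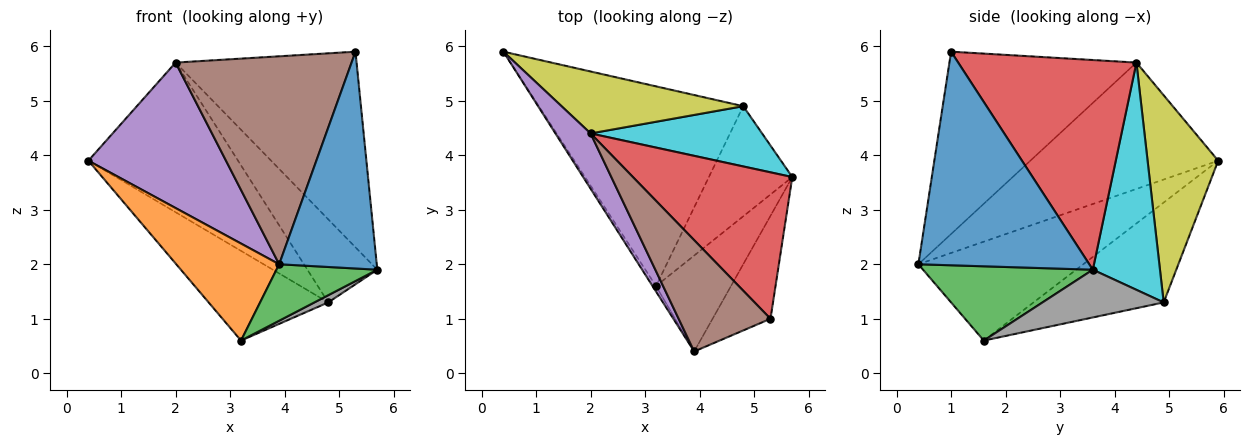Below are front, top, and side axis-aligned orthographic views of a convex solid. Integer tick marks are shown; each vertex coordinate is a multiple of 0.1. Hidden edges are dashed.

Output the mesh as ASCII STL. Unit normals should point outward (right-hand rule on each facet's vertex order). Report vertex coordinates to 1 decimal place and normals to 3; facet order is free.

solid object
 facet normal 0.845 -0.483 -0.229
  outer loop
   vertex 5.3 1.0 5.9
   vertex 3.9 0.4 2.0
   vertex 5.7 3.6 1.9
  endloop
 endfacet
 facet normal -0.848 -0.529 -0.030
  outer loop
   vertex 3.2 1.6 0.6
   vertex 3.9 0.4 2.0
   vertex 0.4 5.9 3.9
  endloop
 endfacet
 facet normal 0.649 -0.386 -0.655
  outer loop
   vertex 3.2 1.6 0.6
   vertex 5.7 3.6 1.9
   vertex 3.9 0.4 2.0
  endloop
 endfacet
 facet normal 0.619 0.629 0.471
  outer loop
   vertex 2.0 4.4 5.7
   vertex 5.3 1.0 5.9
   vertex 5.7 3.6 1.9
  endloop
 endfacet
 facet normal -0.787 -0.577 0.219
  outer loop
   vertex 2.0 4.4 5.7
   vertex 0.4 5.9 3.9
   vertex 3.9 0.4 2.0
  endloop
 endfacet
 facet normal -0.684 -0.643 0.344
  outer loop
   vertex 2.0 4.4 5.7
   vertex 3.9 0.4 2.0
   vertex 5.3 1.0 5.9
  endloop
 endfacet
 facet normal -0.407 0.374 -0.833
  outer loop
   vertex 4.8 4.9 1.3
   vertex 3.2 1.6 0.6
   vertex 0.4 5.9 3.9
  endloop
 endfacet
 facet normal 0.496 -0.057 -0.867
  outer loop
   vertex 4.8 4.9 1.3
   vertex 5.7 3.6 1.9
   vertex 3.2 1.6 0.6
  endloop
 endfacet
 facet normal 0.400 0.847 0.351
  outer loop
   vertex 4.8 4.9 1.3
   vertex 0.4 5.9 3.9
   vertex 2.0 4.4 5.7
  endloop
 endfacet
 facet normal 0.614 0.639 0.463
  outer loop
   vertex 4.8 4.9 1.3
   vertex 2.0 4.4 5.7
   vertex 5.7 3.6 1.9
  endloop
 endfacet
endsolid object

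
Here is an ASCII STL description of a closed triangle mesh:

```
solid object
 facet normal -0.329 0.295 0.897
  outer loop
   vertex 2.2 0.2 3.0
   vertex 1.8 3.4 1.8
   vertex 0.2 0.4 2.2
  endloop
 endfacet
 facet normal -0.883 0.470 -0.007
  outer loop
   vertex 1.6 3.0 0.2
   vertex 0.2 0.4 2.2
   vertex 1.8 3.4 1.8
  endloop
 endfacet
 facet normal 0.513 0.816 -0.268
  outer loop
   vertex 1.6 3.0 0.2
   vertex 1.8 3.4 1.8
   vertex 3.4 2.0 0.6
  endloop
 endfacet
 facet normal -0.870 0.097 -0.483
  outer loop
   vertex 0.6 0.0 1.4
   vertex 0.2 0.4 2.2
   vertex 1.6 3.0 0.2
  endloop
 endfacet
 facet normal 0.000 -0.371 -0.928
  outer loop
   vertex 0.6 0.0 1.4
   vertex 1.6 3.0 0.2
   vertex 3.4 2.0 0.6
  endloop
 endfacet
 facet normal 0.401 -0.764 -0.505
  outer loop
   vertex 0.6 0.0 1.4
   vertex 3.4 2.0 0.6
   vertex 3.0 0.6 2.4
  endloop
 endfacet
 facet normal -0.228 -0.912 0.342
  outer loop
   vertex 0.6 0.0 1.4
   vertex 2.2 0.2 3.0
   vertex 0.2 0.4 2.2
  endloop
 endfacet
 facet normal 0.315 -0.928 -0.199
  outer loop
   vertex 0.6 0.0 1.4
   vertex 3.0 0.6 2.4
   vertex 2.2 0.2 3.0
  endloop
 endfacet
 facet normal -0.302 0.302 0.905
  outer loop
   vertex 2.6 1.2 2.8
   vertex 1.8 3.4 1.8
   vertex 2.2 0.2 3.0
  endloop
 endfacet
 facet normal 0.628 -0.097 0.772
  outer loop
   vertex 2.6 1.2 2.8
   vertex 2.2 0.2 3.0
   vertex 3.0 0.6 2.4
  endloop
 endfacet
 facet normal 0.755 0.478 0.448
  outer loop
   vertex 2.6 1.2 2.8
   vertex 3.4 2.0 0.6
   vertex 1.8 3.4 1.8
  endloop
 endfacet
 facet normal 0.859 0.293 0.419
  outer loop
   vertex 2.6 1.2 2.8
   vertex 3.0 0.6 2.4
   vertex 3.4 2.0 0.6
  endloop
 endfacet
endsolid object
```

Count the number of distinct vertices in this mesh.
8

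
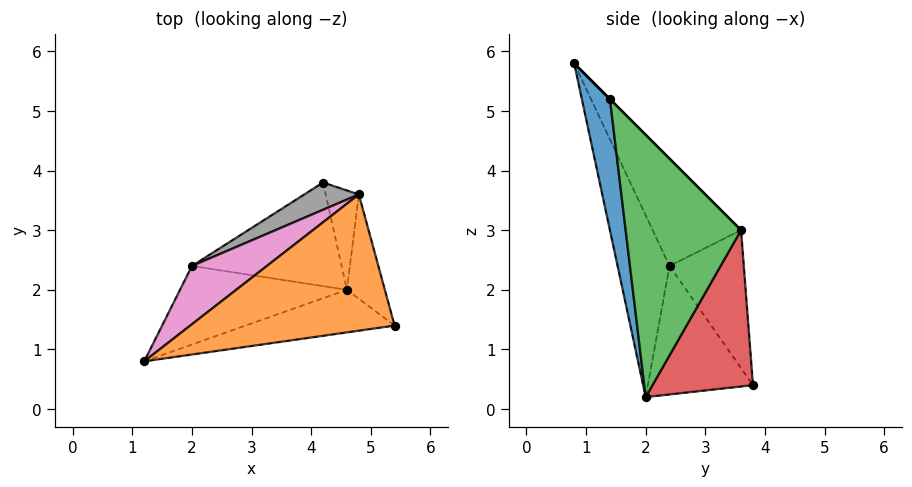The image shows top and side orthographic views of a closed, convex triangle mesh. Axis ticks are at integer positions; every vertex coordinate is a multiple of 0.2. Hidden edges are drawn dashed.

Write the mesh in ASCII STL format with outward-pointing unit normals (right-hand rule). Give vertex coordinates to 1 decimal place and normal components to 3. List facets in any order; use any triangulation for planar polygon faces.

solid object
 facet normal 0.121 -0.983 -0.137
  outer loop
   vertex 4.6 2.0 0.2
   vertex 5.4 1.4 5.2
   vertex 1.2 0.8 5.8
  endloop
 endfacet
 facet normal 0.000 0.707 0.707
  outer loop
   vertex 4.8 3.6 3.0
   vertex 1.2 0.8 5.8
   vertex 5.4 1.4 5.2
  endloop
 endfacet
 facet normal 0.982 0.126 -0.142
  outer loop
   vertex 4.8 3.6 3.0
   vertex 5.4 1.4 5.2
   vertex 4.6 2.0 0.2
  endloop
 endfacet
 facet normal 0.951 0.234 -0.202
  outer loop
   vertex 4.8 3.6 3.0
   vertex 4.6 2.0 0.2
   vertex 4.2 3.8 0.4
  endloop
 endfacet
 facet normal -0.503 -0.730 -0.462
  outer loop
   vertex 2.0 2.4 2.4
   vertex 4.6 2.0 0.2
   vertex 1.2 0.8 5.8
  endloop
 endfacet
 facet normal -0.650 -0.060 -0.757
  outer loop
   vertex 2.0 2.4 2.4
   vertex 4.2 3.8 0.4
   vertex 4.6 2.0 0.2
  endloop
 endfacet
 facet normal -0.429 0.852 0.300
  outer loop
   vertex 2.0 2.4 2.4
   vertex 1.2 0.8 5.8
   vertex 4.8 3.6 3.0
  endloop
 endfacet
 facet normal -0.418 0.893 0.165
  outer loop
   vertex 2.0 2.4 2.4
   vertex 4.8 3.6 3.0
   vertex 4.2 3.8 0.4
  endloop
 endfacet
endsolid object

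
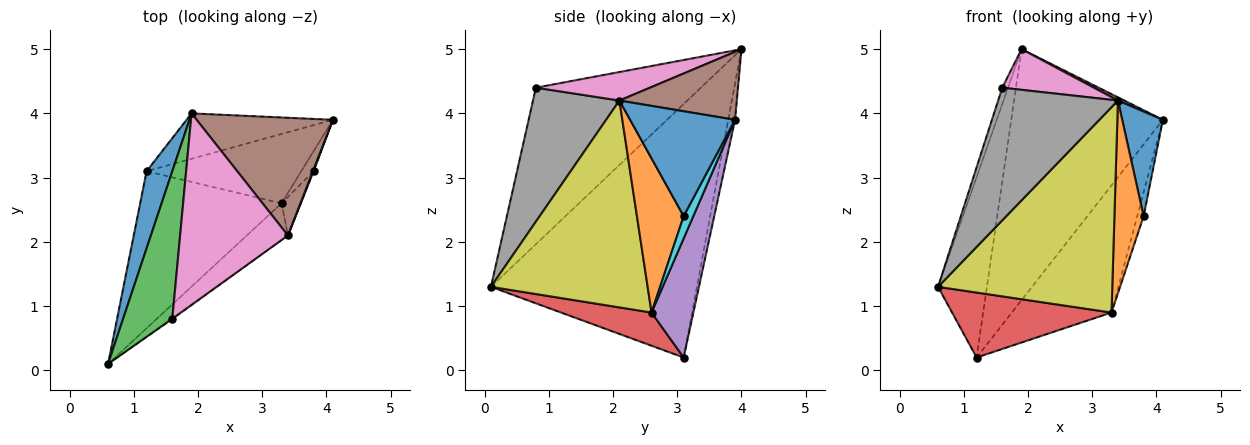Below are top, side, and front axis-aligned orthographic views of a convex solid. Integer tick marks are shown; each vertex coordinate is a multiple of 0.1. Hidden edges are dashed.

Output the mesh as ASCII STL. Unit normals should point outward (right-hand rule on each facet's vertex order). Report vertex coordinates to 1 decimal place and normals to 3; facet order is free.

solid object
 facet normal -0.968 0.230 0.098
  outer loop
   vertex 1.2 3.1 0.2
   vertex 0.6 0.1 1.3
   vertex 1.9 4.0 5.0
  endloop
 endfacet
 facet normal -0.044 0.983 -0.178
  outer loop
   vertex 1.2 3.1 0.2
   vertex 1.9 4.0 5.0
   vertex 4.1 3.9 3.9
  endloop
 endfacet
 facet normal -0.953 0.033 0.300
  outer loop
   vertex 1.6 0.8 4.4
   vertex 1.9 4.0 5.0
   vertex 0.6 0.1 1.3
  endloop
 endfacet
 facet normal 0.212 -0.374 -0.903
  outer loop
   vertex 3.3 2.6 0.9
   vertex 0.6 0.1 1.3
   vertex 1.2 3.1 0.2
  endloop
 endfacet
 facet normal 0.346 0.824 -0.449
  outer loop
   vertex 3.3 2.6 0.9
   vertex 1.2 3.1 0.2
   vertex 4.1 3.9 3.9
  endloop
 endfacet
 facet normal 0.446 -0.024 0.895
  outer loop
   vertex 3.4 2.1 4.2
   vertex 4.1 3.9 3.9
   vertex 1.9 4.0 5.0
  endloop
 endfacet
 facet normal 0.250 -0.201 0.947
  outer loop
   vertex 3.4 2.1 4.2
   vertex 1.9 4.0 5.0
   vertex 1.6 0.8 4.4
  endloop
 endfacet
 facet normal 0.585 -0.811 -0.006
  outer loop
   vertex 3.4 2.1 4.2
   vertex 1.6 0.8 4.4
   vertex 0.6 0.1 1.3
  endloop
 endfacet
 facet normal 0.663 -0.737 -0.132
  outer loop
   vertex 3.4 2.1 4.2
   vertex 0.6 0.1 1.3
   vertex 3.3 2.6 0.9
  endloop
 endfacet
 facet normal 0.755 0.504 -0.420
  outer loop
   vertex 3.8 3.1 2.4
   vertex 3.3 2.6 0.9
   vertex 4.1 3.9 3.9
  endloop
 endfacet
 facet normal 0.932 -0.362 0.006
  outer loop
   vertex 3.8 3.1 2.4
   vertex 4.1 3.9 3.9
   vertex 3.4 2.1 4.2
  endloop
 endfacet
 facet normal 0.843 -0.527 -0.105
  outer loop
   vertex 3.8 3.1 2.4
   vertex 3.4 2.1 4.2
   vertex 3.3 2.6 0.9
  endloop
 endfacet
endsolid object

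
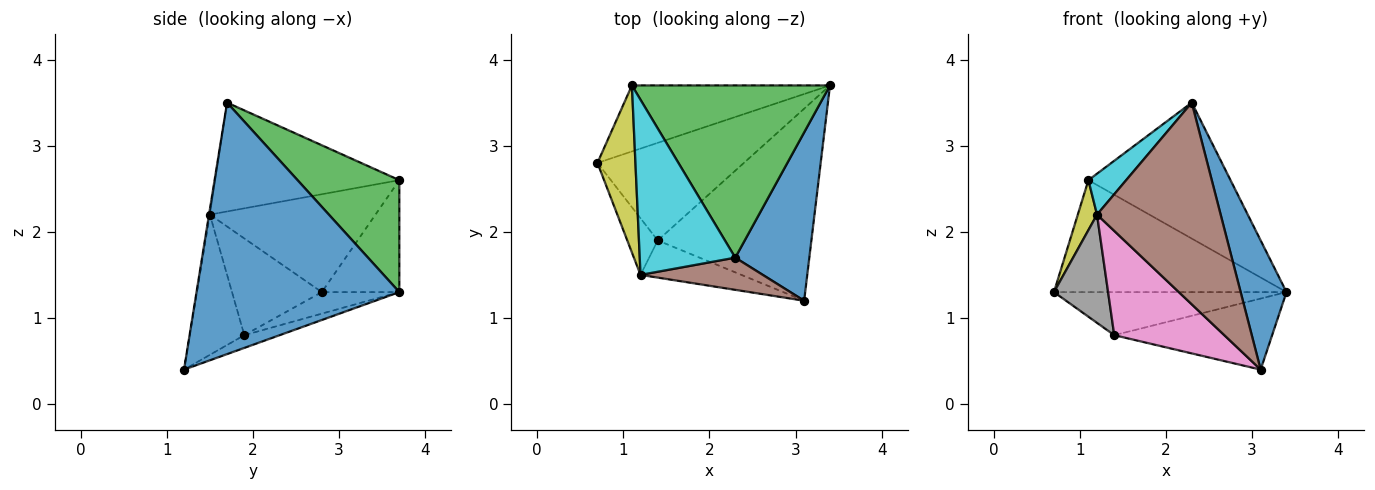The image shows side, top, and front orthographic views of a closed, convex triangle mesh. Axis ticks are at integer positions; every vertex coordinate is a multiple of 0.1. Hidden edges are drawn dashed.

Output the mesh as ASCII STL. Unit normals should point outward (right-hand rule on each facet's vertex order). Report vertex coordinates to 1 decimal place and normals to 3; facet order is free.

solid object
 facet normal 0.937 -0.212 0.276
  outer loop
   vertex 2.3 1.7 3.5
   vertex 3.1 1.2 0.4
   vertex 3.4 3.7 1.3
  endloop
 endfacet
 facet normal -0.276 0.828 -0.488
  outer loop
   vertex 1.1 3.7 2.6
   vertex 3.4 3.7 1.3
   vertex 0.7 2.8 1.3
  endloop
 endfacet
 facet normal 0.406 0.566 0.718
  outer loop
   vertex 1.1 3.7 2.6
   vertex 2.3 1.7 3.5
   vertex 3.4 3.7 1.3
  endloop
 endfacet
 facet normal -0.133 0.400 -0.907
  outer loop
   vertex 1.4 1.9 0.8
   vertex 0.7 2.8 1.3
   vertex 3.4 3.7 1.3
  endloop
 endfacet
 facet normal -0.078 0.346 -0.935
  outer loop
   vertex 1.4 1.9 0.8
   vertex 3.4 3.7 1.3
   vertex 3.1 1.2 0.4
  endloop
 endfacet
 facet normal -0.007 -0.987 0.158
  outer loop
   vertex 1.2 1.5 2.2
   vertex 3.1 1.2 0.4
   vertex 2.3 1.7 3.5
  endloop
 endfacet
 facet normal -0.423 -0.853 -0.304
  outer loop
   vertex 1.2 1.5 2.2
   vertex 1.4 1.9 0.8
   vertex 3.1 1.2 0.4
  endloop
 endfacet
 facet normal -0.827 -0.498 -0.261
  outer loop
   vertex 1.2 1.5 2.2
   vertex 0.7 2.8 1.3
   vertex 1.4 1.9 0.8
  endloop
 endfacet
 facet normal -0.927 -0.108 0.360
  outer loop
   vertex 1.2 1.5 2.2
   vertex 1.1 3.7 2.6
   vertex 0.7 2.8 1.3
  endloop
 endfacet
 facet normal -0.743 -0.152 0.652
  outer loop
   vertex 1.2 1.5 2.2
   vertex 2.3 1.7 3.5
   vertex 1.1 3.7 2.6
  endloop
 endfacet
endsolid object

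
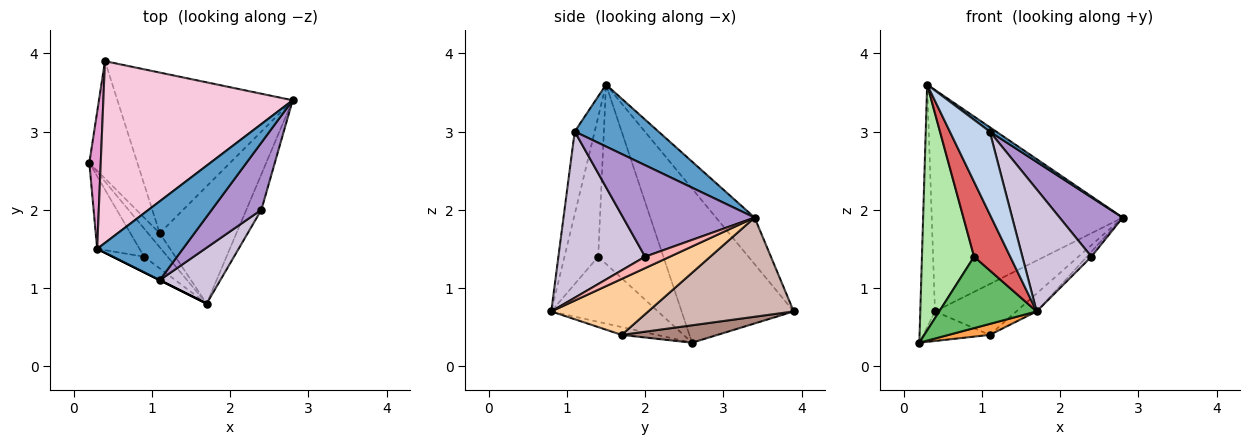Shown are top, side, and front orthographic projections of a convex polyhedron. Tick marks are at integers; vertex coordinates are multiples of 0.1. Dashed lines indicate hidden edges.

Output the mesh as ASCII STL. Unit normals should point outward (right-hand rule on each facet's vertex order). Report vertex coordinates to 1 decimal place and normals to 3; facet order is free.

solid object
 facet normal 0.585 -0.045 0.810
  outer loop
   vertex 1.1 1.1 3.0
   vertex 2.8 3.4 1.9
   vertex 0.3 1.5 3.6
  endloop
 endfacet
 facet normal -0.447 -0.894 0.000
  outer loop
   vertex 1.1 1.1 3.0
   vertex 0.3 1.5 3.6
   vertex 1.7 0.8 0.7
  endloop
 endfacet
 facet normal -0.466 -0.543 -0.699
  outer loop
   vertex 1.1 1.7 0.4
   vertex 1.7 0.8 0.7
   vertex 0.2 2.6 0.3
  endloop
 endfacet
 facet normal 0.585 0.123 -0.802
  outer loop
   vertex 1.1 1.7 0.4
   vertex 2.8 3.4 1.9
   vertex 1.7 0.8 0.7
  endloop
 endfacet
 facet normal -0.714 -0.652 -0.257
  outer loop
   vertex 0.9 1.4 1.4
   vertex 0.2 2.6 0.3
   vertex 1.7 0.8 0.7
  endloop
 endfacet
 facet normal -0.768 -0.614 -0.182
  outer loop
   vertex 0.9 1.4 1.4
   vertex 0.3 1.5 3.6
   vertex 0.2 2.6 0.3
  endloop
 endfacet
 facet normal -0.674 -0.723 -0.151
  outer loop
   vertex 0.9 1.4 1.4
   vertex 1.7 0.8 0.7
   vertex 0.3 1.5 3.6
  endloop
 endfacet
 facet normal 0.601 0.111 -0.791
  outer loop
   vertex 2.4 2.0 1.4
   vertex 1.7 0.8 0.7
   vertex 2.8 3.4 1.9
  endloop
 endfacet
 facet normal 0.810 -0.388 0.440
  outer loop
   vertex 2.4 2.0 1.4
   vertex 2.8 3.4 1.9
   vertex 1.1 1.1 3.0
  endloop
 endfacet
 facet normal 0.752 -0.599 0.274
  outer loop
   vertex 2.4 2.0 1.4
   vertex 1.1 1.1 3.0
   vertex 1.7 0.8 0.7
  endloop
 endfacet
 facet normal 0.332 0.230 -0.915
  outer loop
   vertex 0.4 3.9 0.7
   vertex 1.1 1.7 0.4
   vertex 0.2 2.6 0.3
  endloop
 endfacet
 facet normal 0.475 0.266 -0.839
  outer loop
   vertex 0.4 3.9 0.7
   vertex 2.8 3.4 1.9
   vertex 1.1 1.7 0.4
  endloop
 endfacet
 facet normal -0.989 0.130 0.073
  outer loop
   vertex 0.4 3.9 0.7
   vertex 0.2 2.6 0.3
   vertex 0.3 1.5 3.6
  endloop
 endfacet
 facet normal -0.154 0.764 0.627
  outer loop
   vertex 0.4 3.9 0.7
   vertex 0.3 1.5 3.6
   vertex 2.8 3.4 1.9
  endloop
 endfacet
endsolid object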